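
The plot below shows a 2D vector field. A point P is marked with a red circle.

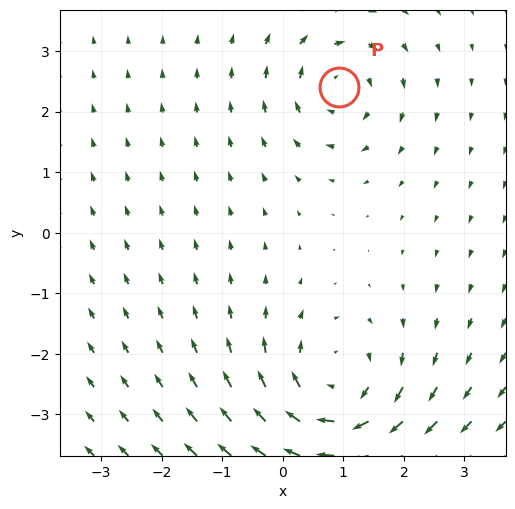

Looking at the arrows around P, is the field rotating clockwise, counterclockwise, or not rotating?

clockwise

Near P at (0.9, 2.4) the arrows circulate clockwise. The curl (z-component) there is about -4; negative curl means clockwise rotation.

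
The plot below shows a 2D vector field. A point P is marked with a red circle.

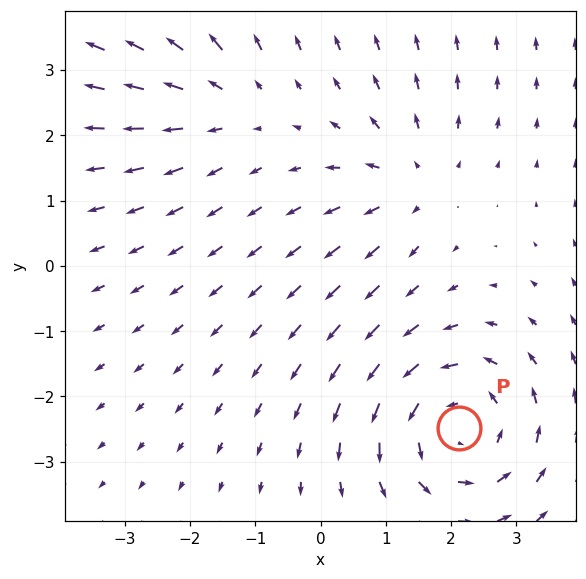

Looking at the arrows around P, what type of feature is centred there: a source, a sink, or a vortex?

vortex

At P (2.1, -2.5) the arrows circulate counterclockwise. Divergence ≈0, curl about +4 — near-zero divergence with nonzero curl is a vortex.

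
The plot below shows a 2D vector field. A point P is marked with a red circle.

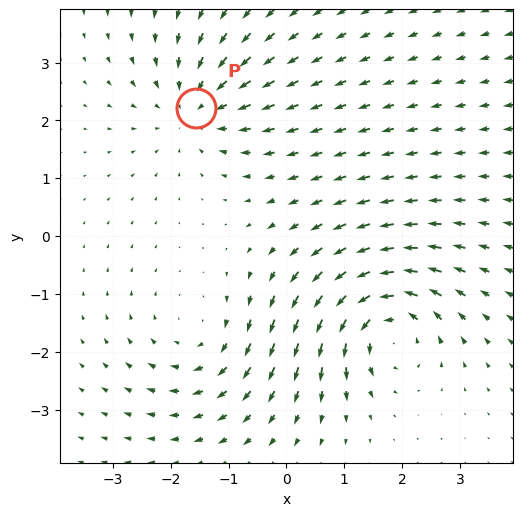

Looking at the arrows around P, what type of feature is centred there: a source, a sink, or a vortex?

sink

At P (-1.6, 2.2) the arrows converge inward. Divergence about -3, curl ≈0 — negative divergence with near-zero curl is a sink.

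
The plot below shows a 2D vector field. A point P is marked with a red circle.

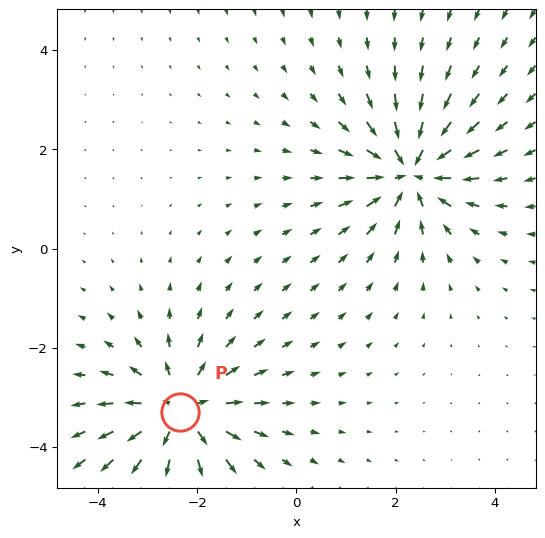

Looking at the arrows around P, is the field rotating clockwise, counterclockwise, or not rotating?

Near P at (-2.3, -3.3) the arrows show no circulation. The curl there is ≈0.

not rotating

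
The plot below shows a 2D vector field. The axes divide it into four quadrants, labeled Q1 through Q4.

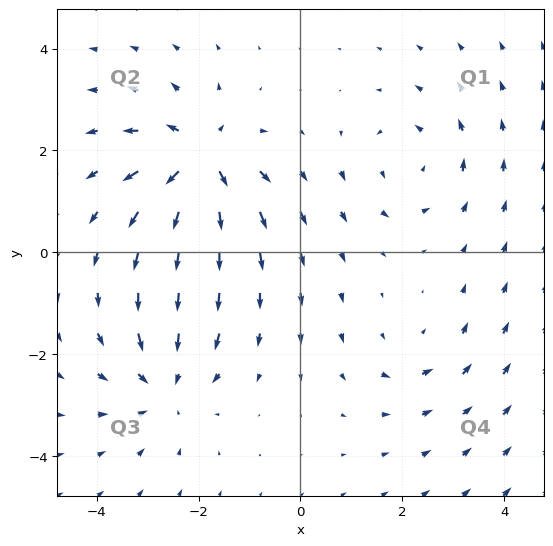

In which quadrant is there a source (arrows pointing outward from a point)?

The source sits at approximately (-2.0, 1.8), which lies in quadrant Q2. The divergence there is about +7, positive as expected for a source.

Q2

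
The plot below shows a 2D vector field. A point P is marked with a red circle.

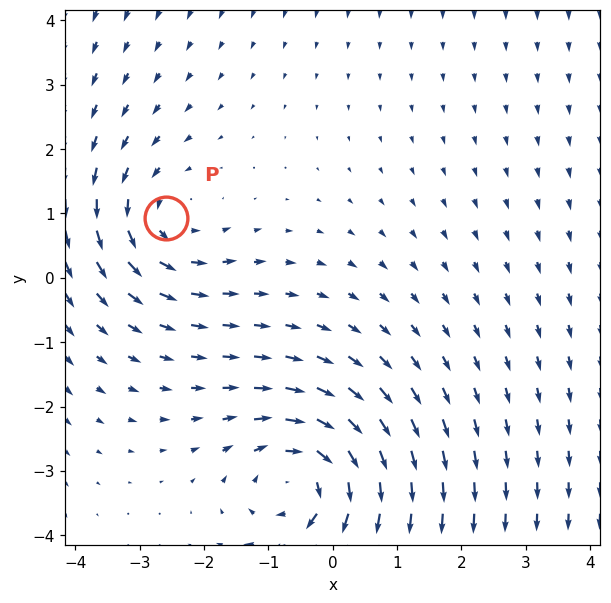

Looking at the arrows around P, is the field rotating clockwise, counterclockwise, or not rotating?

Near P at (-2.6, 0.9) the arrows circulate counterclockwise. The curl (z-component) there is about +3; positive curl means counterclockwise rotation.

counterclockwise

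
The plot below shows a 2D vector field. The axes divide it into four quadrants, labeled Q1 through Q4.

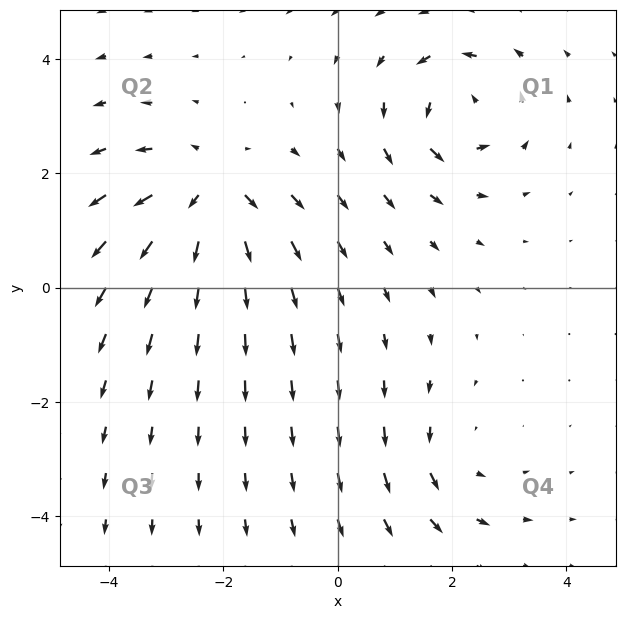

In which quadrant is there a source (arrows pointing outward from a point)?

Q2

The source sits at approximately (-2.2, 1.6), which lies in quadrant Q2. The divergence there is about +5, positive as expected for a source.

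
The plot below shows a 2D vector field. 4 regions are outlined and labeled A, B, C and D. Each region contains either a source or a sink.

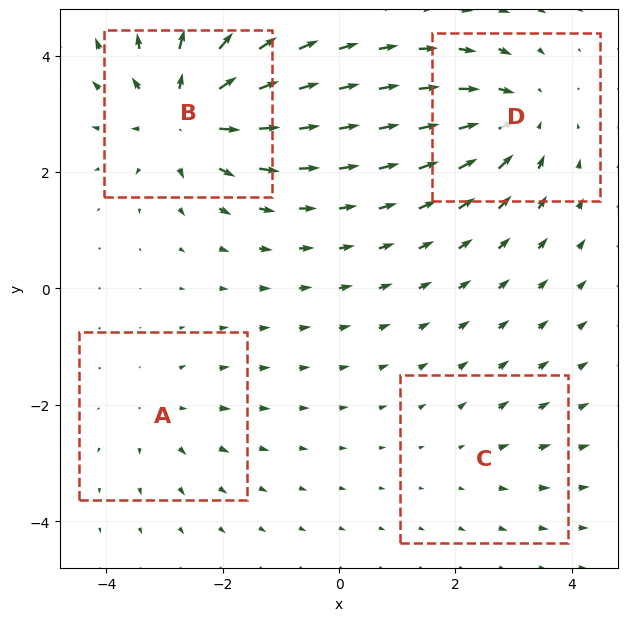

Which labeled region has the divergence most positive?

B

Divergence at each region's feature centre — A: about +3, B: about +7, C: about +2, D: about -5. Region B is most positive.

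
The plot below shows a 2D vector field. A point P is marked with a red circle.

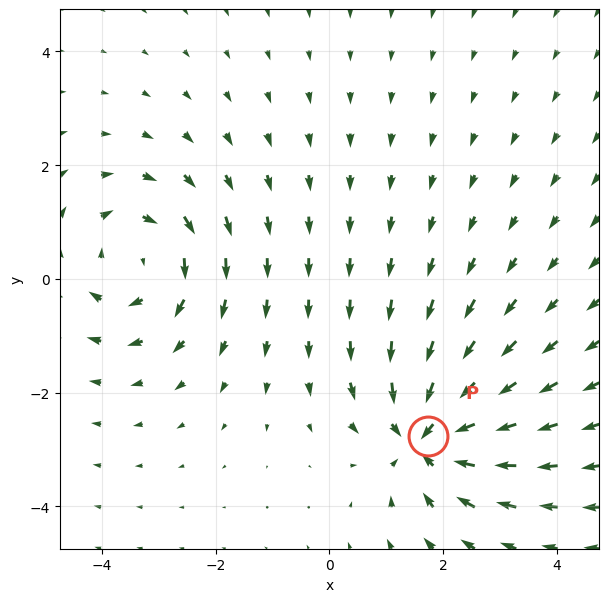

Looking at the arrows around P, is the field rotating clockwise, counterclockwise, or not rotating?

not rotating

Near P at (1.7, -2.8) the arrows show no circulation. The curl there is ≈0.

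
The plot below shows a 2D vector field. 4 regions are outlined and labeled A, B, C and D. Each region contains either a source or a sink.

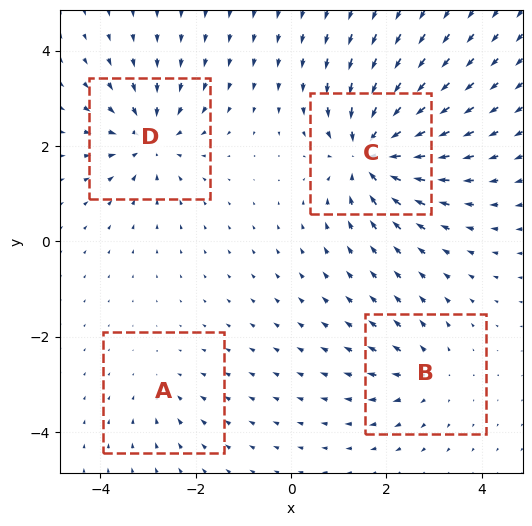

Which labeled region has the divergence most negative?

Divergence at each region's feature centre — A: about -2, B: about +4, C: about -8, D: about -6. Region C is most negative.

C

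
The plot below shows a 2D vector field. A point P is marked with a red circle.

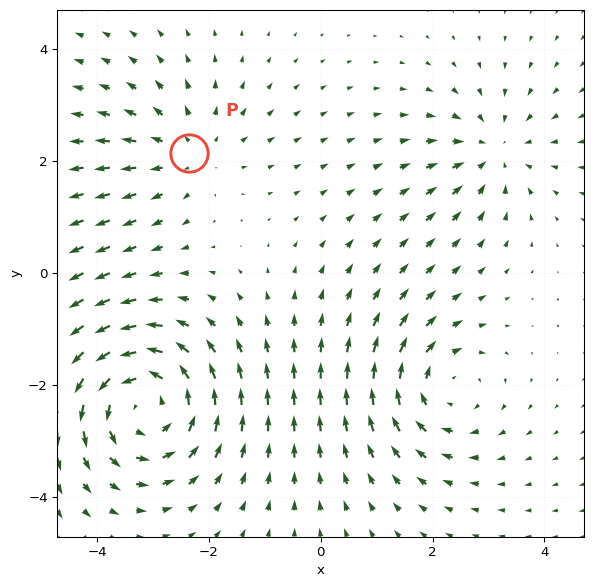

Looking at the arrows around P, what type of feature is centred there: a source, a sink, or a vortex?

At P (-2.4, 2.1) the arrows spread outward. Divergence about +2, curl ≈0 — positive divergence with near-zero curl is a source.

source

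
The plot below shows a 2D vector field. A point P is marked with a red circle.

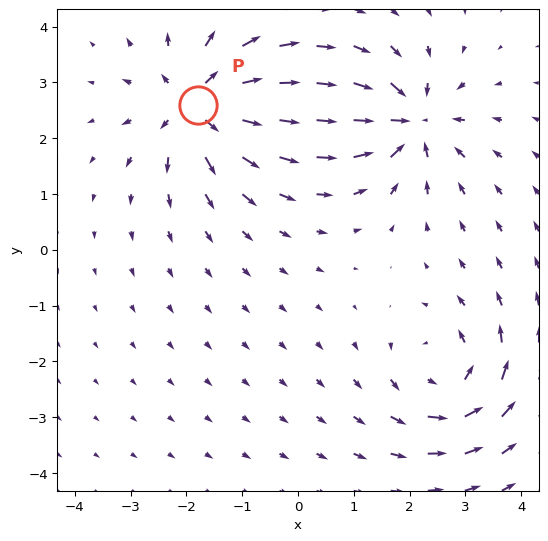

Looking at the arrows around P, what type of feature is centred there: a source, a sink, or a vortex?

source

At P (-1.8, 2.6) the arrows spread outward. Divergence about +7, curl ≈0 — positive divergence with near-zero curl is a source.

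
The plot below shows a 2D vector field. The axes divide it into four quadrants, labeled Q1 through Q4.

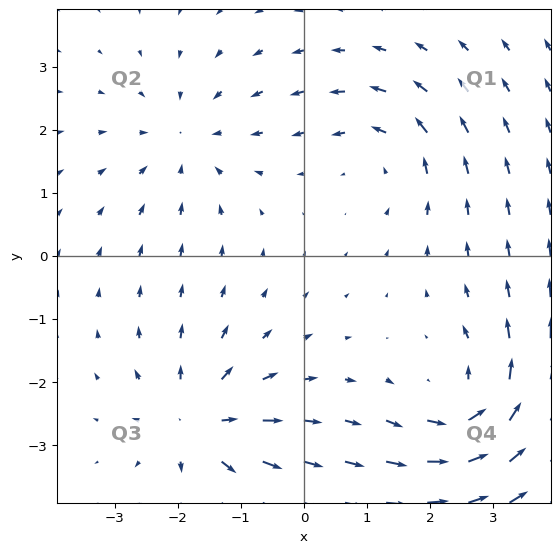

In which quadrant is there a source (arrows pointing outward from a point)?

Q3

The source sits at approximately (-1.7, -2.7), which lies in quadrant Q3. The divergence there is about +5, positive as expected for a source.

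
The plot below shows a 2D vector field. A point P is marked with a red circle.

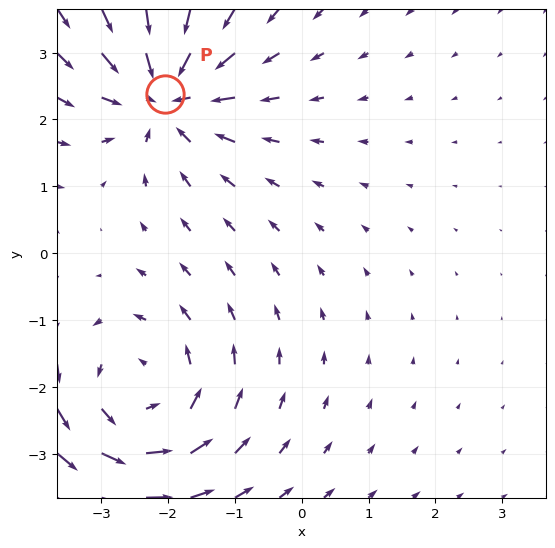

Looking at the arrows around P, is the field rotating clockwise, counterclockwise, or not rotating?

Near P at (-2.0, 2.4) the arrows show no circulation. The curl there is ≈0.

not rotating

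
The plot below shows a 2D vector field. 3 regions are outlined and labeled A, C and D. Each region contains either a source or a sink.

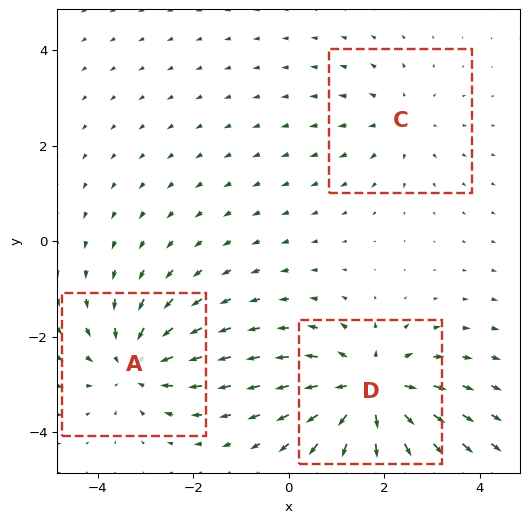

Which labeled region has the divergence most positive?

Divergence at each region's feature centre — A: about -3, C: about +2, D: about +4. Region D is most positive.

D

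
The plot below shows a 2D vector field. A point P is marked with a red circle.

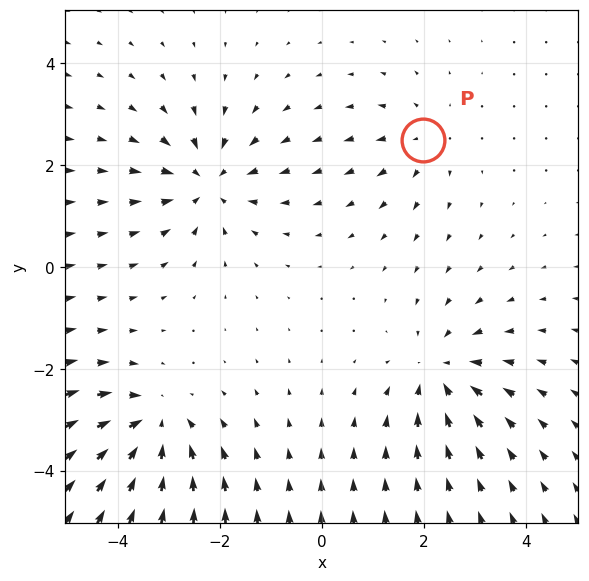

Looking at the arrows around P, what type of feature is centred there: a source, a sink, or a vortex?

At P (2.0, 2.5) the arrows spread outward. Divergence about +3, curl ≈0 — positive divergence with near-zero curl is a source.

source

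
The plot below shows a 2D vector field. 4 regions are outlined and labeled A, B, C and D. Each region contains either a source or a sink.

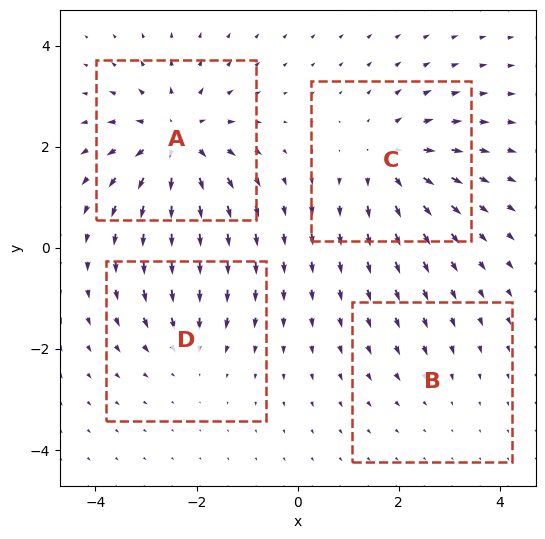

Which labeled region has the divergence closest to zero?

B

Divergence at each region's feature centre — A: about +7, B: about -2, C: about +5, D: about -3. Region B is closest to zero.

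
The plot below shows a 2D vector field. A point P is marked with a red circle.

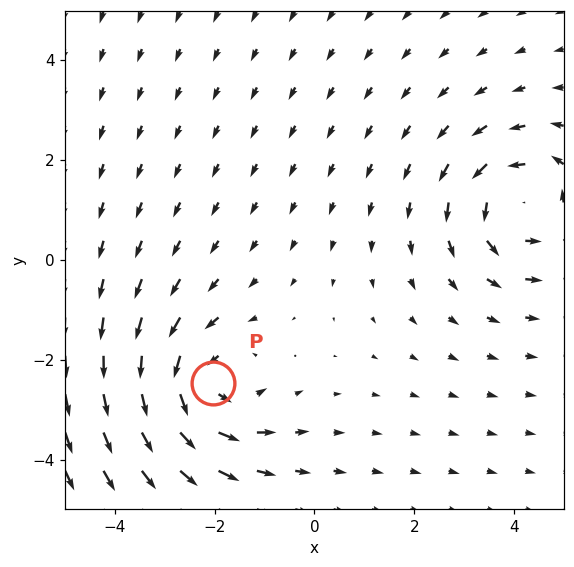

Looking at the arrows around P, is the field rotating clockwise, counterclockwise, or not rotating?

counterclockwise

Near P at (-2.0, -2.5) the arrows circulate counterclockwise. The curl (z-component) there is about +4; positive curl means counterclockwise rotation.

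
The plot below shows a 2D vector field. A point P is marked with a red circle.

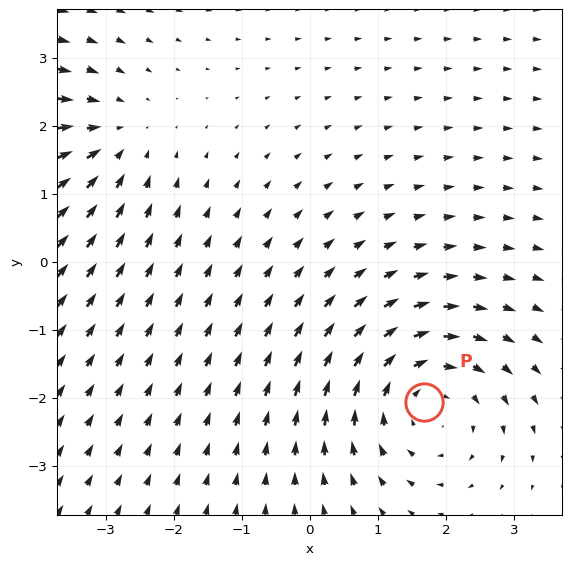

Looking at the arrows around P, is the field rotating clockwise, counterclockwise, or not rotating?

Near P at (1.7, -2.1) the arrows circulate clockwise. The curl (z-component) there is about -4; negative curl means clockwise rotation.

clockwise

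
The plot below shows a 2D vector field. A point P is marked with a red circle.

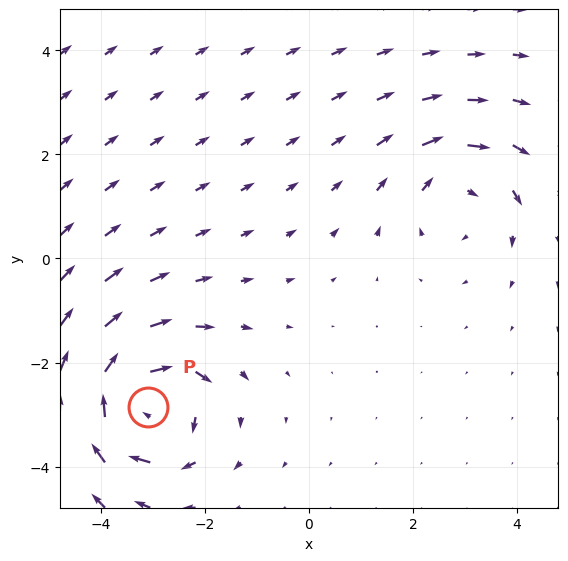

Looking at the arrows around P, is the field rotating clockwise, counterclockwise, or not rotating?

clockwise

Near P at (-3.1, -2.9) the arrows circulate clockwise. The curl (z-component) there is about -6; negative curl means clockwise rotation.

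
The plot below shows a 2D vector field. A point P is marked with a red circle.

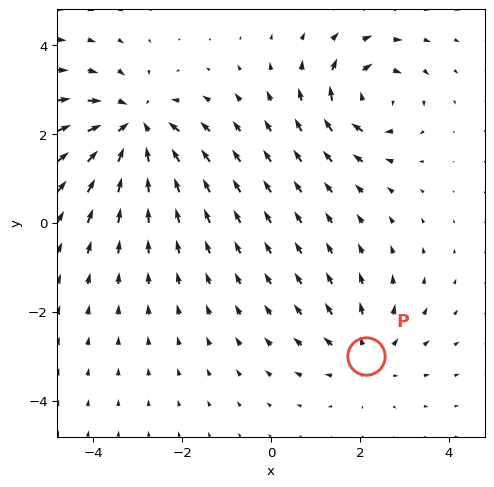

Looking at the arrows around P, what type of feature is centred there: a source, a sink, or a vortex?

At P (2.1, -3.0) the arrows spread outward. Divergence about +3, curl ≈0 — positive divergence with near-zero curl is a source.

source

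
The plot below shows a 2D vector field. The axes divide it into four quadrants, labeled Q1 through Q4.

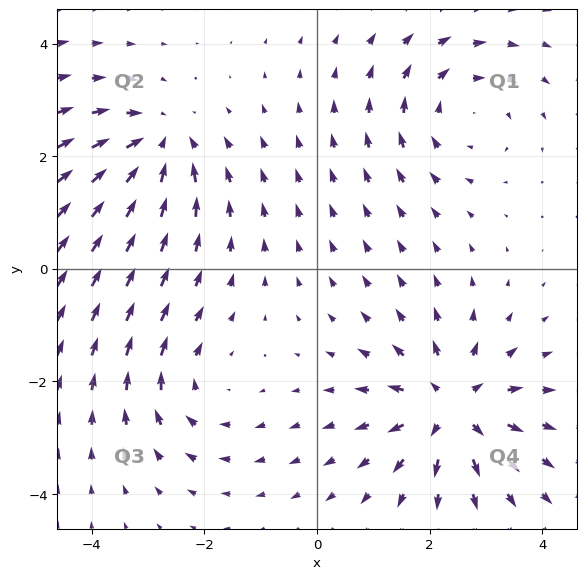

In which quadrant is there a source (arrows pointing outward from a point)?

Q4

The source sits at approximately (2.4, -2.5), which lies in quadrant Q4. The divergence there is about +6, positive as expected for a source.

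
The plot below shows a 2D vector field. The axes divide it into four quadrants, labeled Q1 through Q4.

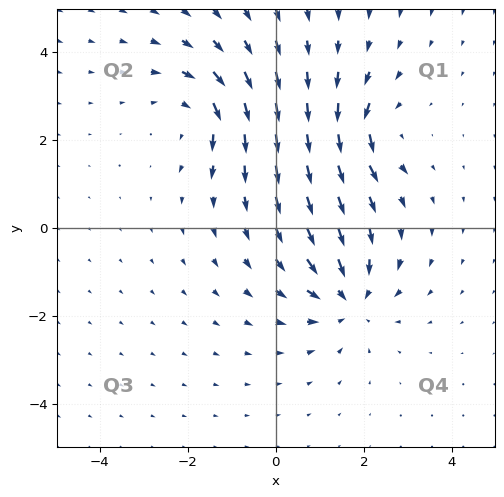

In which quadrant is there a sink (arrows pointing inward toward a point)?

The sink sits at approximately (1.7, -1.6), which lies in quadrant Q4. The divergence there is about -5, negative as expected for a sink.

Q4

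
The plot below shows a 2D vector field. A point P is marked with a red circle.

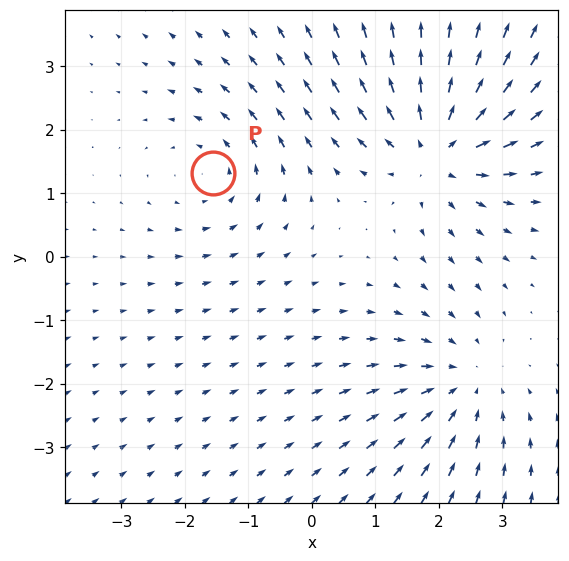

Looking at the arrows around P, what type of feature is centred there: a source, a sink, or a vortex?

vortex

At P (-1.6, 1.3) the arrows circulate counterclockwise. Divergence ≈0, curl about +2 — near-zero divergence with nonzero curl is a vortex.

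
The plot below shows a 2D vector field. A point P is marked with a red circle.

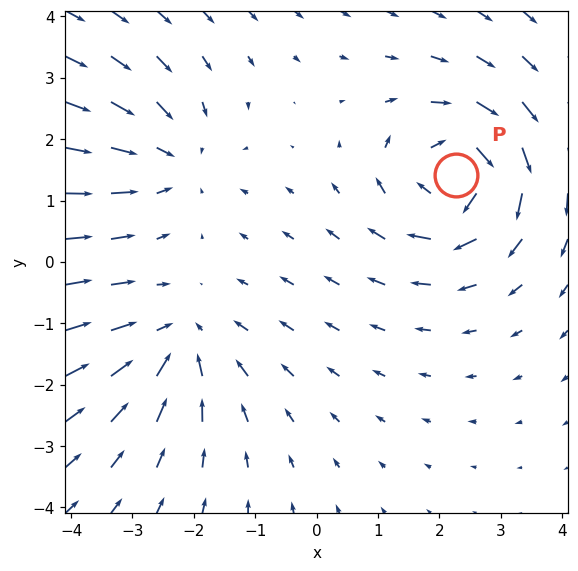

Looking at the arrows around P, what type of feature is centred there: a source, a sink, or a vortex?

At P (2.3, 1.4) the arrows circulate clockwise. Divergence ≈0, curl about -6 — near-zero divergence with nonzero curl is a vortex.

vortex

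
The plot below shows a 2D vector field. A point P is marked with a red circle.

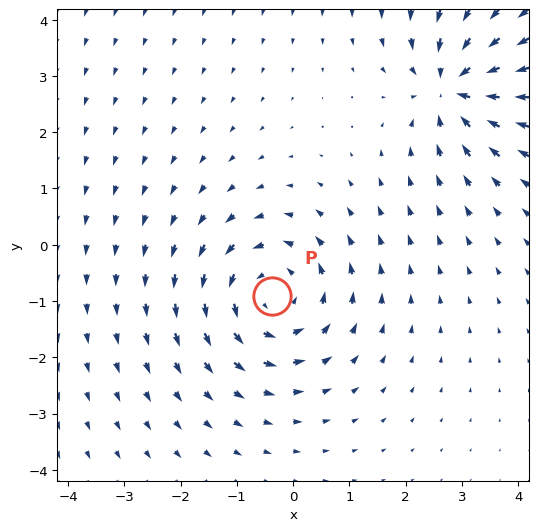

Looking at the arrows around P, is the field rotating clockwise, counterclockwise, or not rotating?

Near P at (-0.4, -0.9) the arrows circulate counterclockwise. The curl (z-component) there is about +4; positive curl means counterclockwise rotation.

counterclockwise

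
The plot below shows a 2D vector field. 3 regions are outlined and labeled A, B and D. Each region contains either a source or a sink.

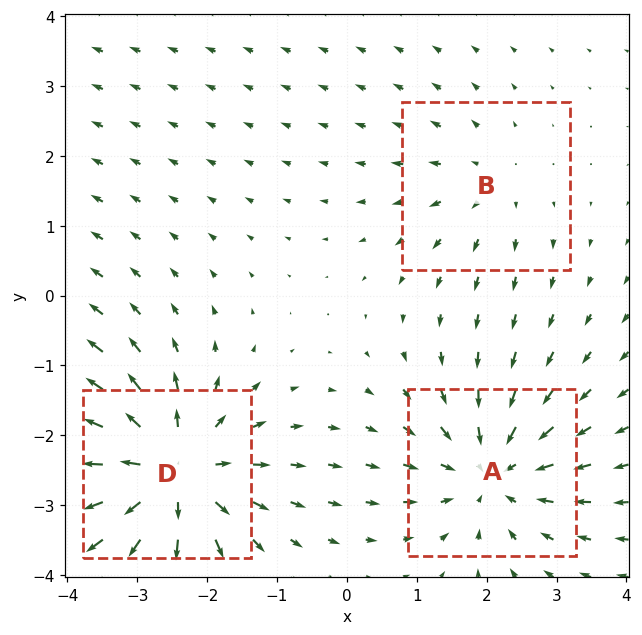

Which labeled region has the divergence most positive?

Divergence at each region's feature centre — A: about -4, B: about +2, D: about +5. Region D is most positive.

D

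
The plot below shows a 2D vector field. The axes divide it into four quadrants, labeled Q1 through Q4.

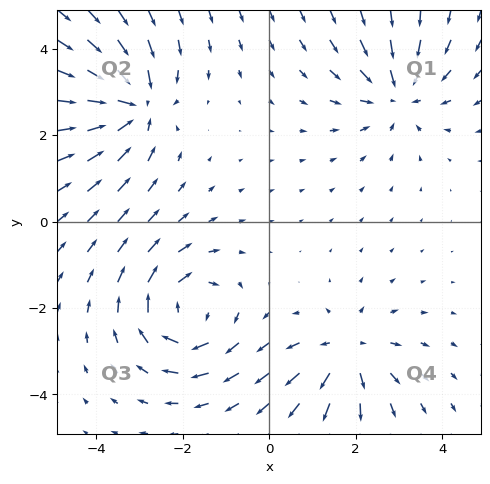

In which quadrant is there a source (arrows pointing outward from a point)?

The source sits at approximately (1.8, -3.0), which lies in quadrant Q4. The divergence there is about +4, positive as expected for a source.

Q4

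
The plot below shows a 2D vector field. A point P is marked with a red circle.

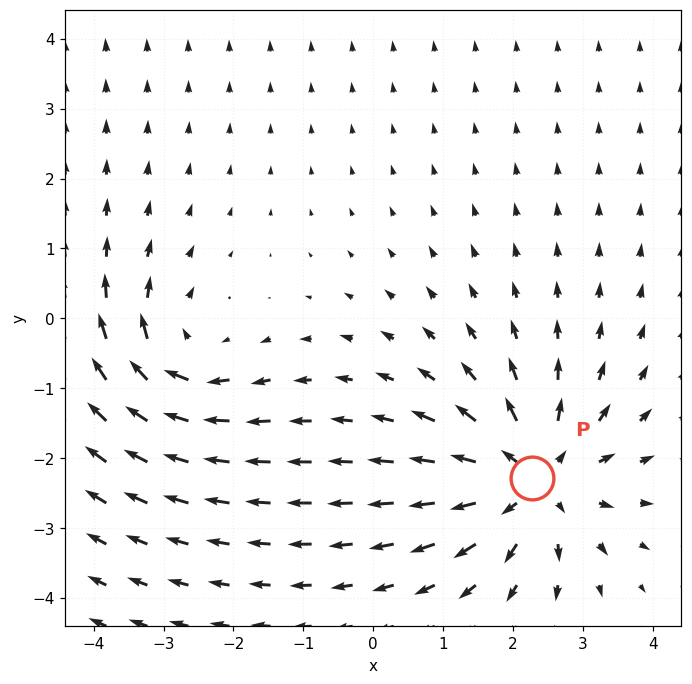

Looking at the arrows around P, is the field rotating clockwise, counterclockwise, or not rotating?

Near P at (2.3, -2.3) the arrows show no circulation. The curl there is ≈0.

not rotating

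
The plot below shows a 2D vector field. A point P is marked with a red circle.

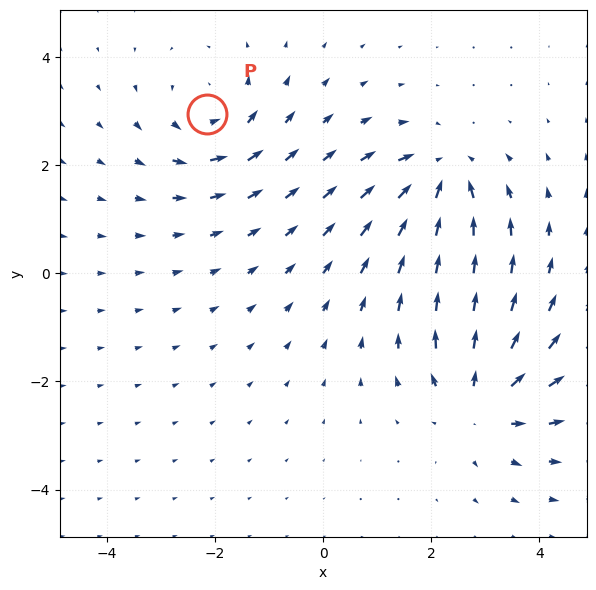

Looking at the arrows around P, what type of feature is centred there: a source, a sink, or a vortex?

At P (-2.2, 2.9) the arrows circulate counterclockwise. Divergence ≈0, curl about +4 — near-zero divergence with nonzero curl is a vortex.

vortex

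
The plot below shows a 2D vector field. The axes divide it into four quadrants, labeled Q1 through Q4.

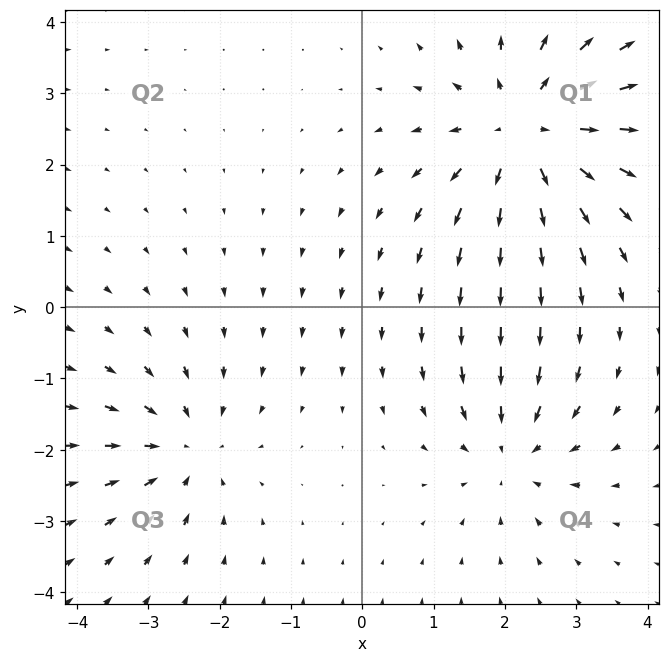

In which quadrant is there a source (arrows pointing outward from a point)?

Q1

The source sits at approximately (2.3, 2.4), which lies in quadrant Q1. The divergence there is about +4, positive as expected for a source.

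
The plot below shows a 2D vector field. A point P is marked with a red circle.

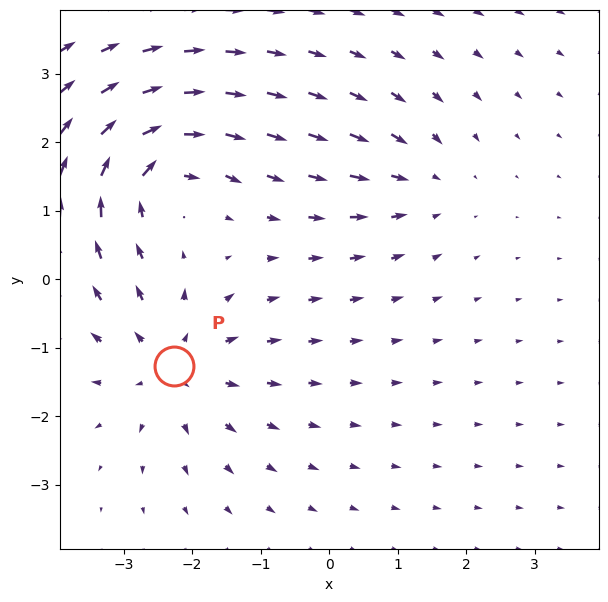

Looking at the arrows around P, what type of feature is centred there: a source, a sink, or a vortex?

source

At P (-2.3, -1.3) the arrows spread outward. Divergence about +4, curl ≈0 — positive divergence with near-zero curl is a source.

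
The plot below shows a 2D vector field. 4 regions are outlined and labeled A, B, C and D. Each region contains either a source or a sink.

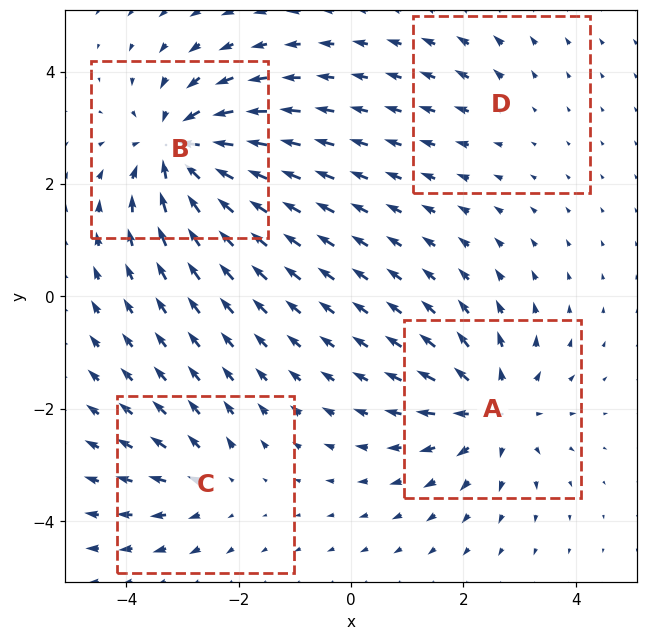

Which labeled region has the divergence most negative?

B

Divergence at each region's feature centre — A: about +5, B: about -7, C: about +3, D: about +2. Region B is most negative.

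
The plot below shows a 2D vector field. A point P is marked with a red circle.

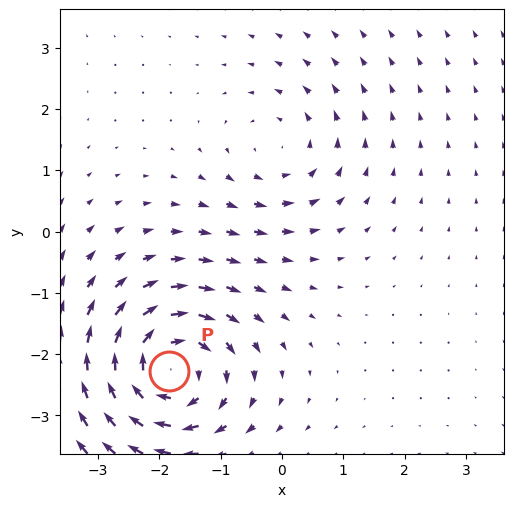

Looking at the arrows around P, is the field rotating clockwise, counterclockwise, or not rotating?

Near P at (-1.8, -2.3) the arrows circulate clockwise. The curl (z-component) there is about -6; negative curl means clockwise rotation.

clockwise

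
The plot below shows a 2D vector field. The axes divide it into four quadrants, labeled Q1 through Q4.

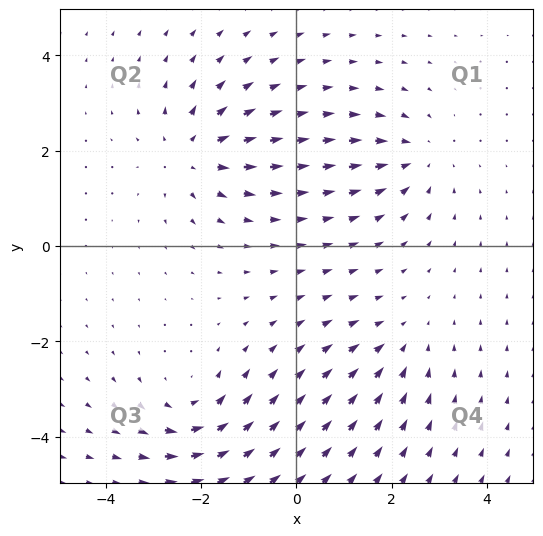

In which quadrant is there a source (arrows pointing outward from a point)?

The source sits at approximately (-2.2, 1.9), which lies in quadrant Q2. The divergence there is about +4, positive as expected for a source.

Q2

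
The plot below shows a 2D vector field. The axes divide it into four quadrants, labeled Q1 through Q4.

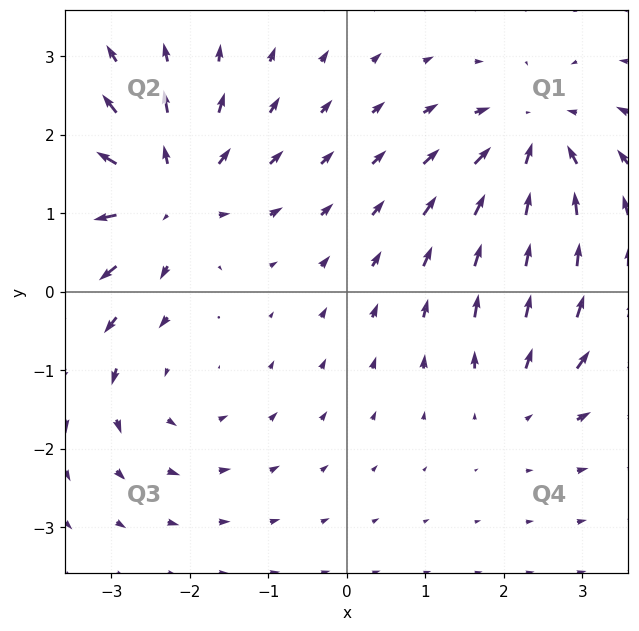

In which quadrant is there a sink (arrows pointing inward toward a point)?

The sink sits at approximately (2.4, 1.9), which lies in quadrant Q1. The divergence there is about -5, negative as expected for a sink.

Q1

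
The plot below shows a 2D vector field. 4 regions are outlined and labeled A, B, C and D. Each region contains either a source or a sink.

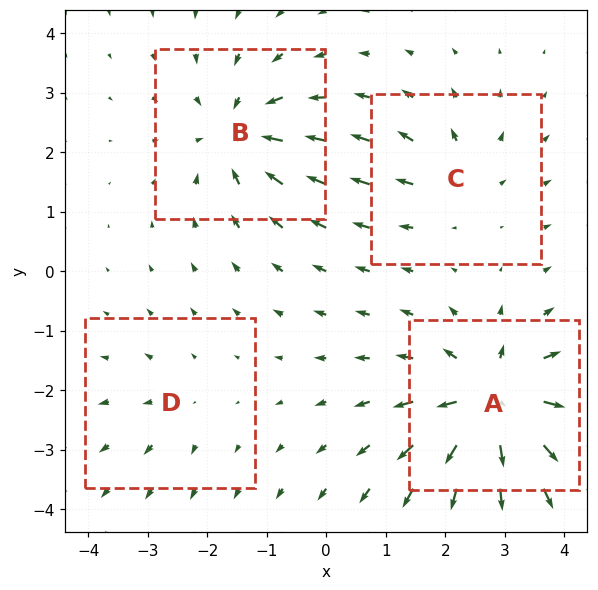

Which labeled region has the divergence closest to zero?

D

Divergence at each region's feature centre — A: about +8, B: about -5, C: about +3, D: about +2. Region D is closest to zero.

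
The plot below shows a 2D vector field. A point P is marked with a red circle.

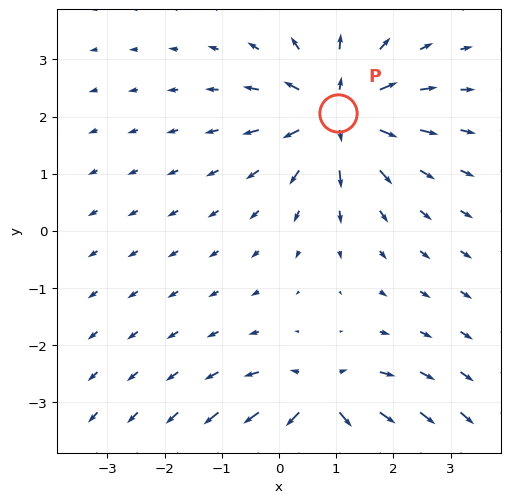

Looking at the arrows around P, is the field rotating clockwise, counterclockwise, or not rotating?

Near P at (1.0, 2.1) the arrows show no circulation. The curl there is ≈0.

not rotating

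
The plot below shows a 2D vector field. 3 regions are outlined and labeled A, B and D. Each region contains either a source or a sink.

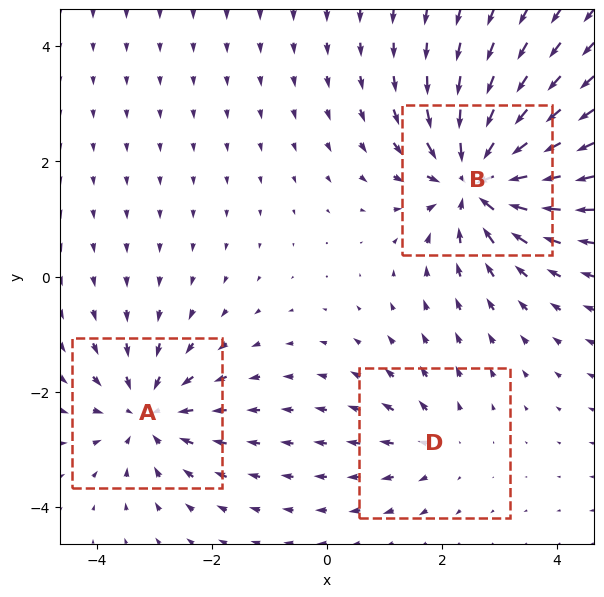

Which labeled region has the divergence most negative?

B

Divergence at each region's feature centre — A: about -4, B: about -5, D: about +2. Region B is most negative.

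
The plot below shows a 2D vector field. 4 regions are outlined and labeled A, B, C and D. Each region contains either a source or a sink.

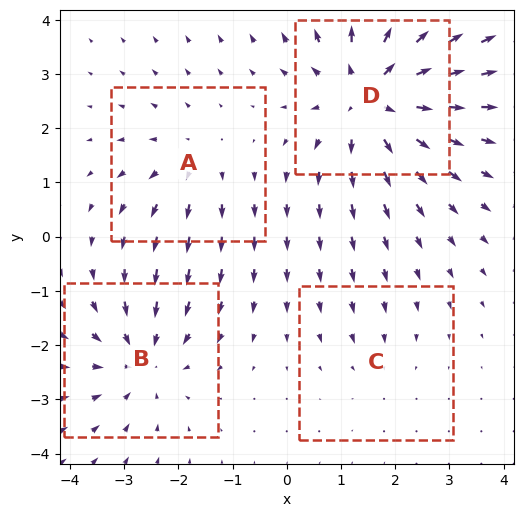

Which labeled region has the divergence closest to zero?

C

Divergence at each region's feature centre — A: about +3, B: about -4, C: about -2, D: about +7. Region C is closest to zero.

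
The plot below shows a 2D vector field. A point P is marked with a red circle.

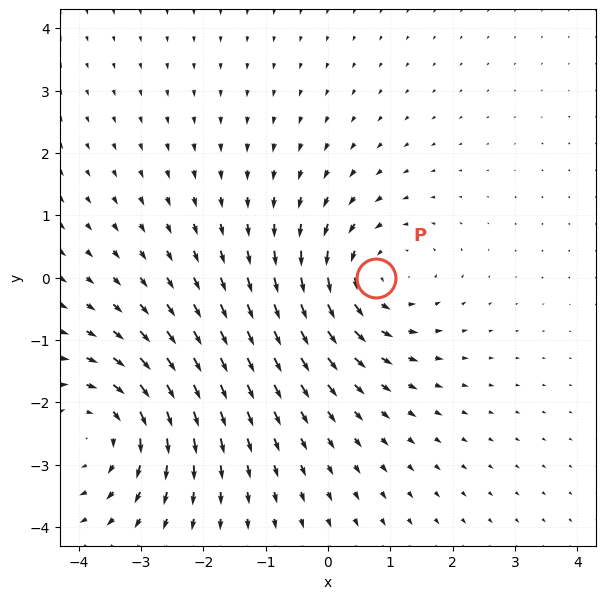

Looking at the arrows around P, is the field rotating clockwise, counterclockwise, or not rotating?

counterclockwise

Near P at (0.8, -0.0) the arrows circulate counterclockwise. The curl (z-component) there is about +4; positive curl means counterclockwise rotation.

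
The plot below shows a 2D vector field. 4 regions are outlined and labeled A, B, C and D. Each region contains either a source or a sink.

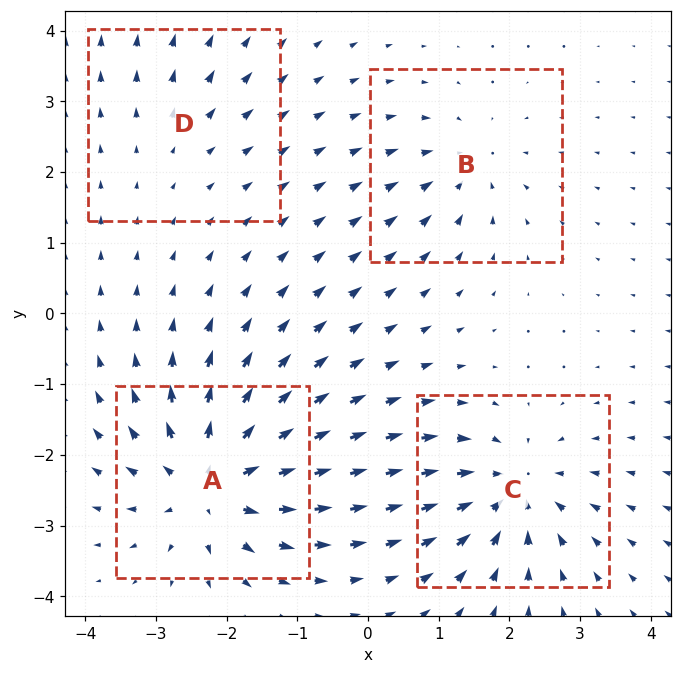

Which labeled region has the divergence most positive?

Divergence at each region's feature centre — A: about +7, B: about -4, C: about -6, D: about +2. Region A is most positive.

A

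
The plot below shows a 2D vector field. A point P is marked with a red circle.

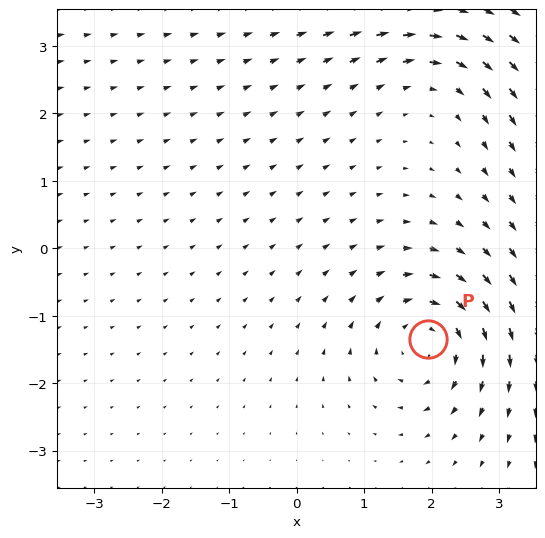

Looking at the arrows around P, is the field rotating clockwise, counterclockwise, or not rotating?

clockwise

Near P at (1.9, -1.4) the arrows circulate clockwise. The curl (z-component) there is about -4; negative curl means clockwise rotation.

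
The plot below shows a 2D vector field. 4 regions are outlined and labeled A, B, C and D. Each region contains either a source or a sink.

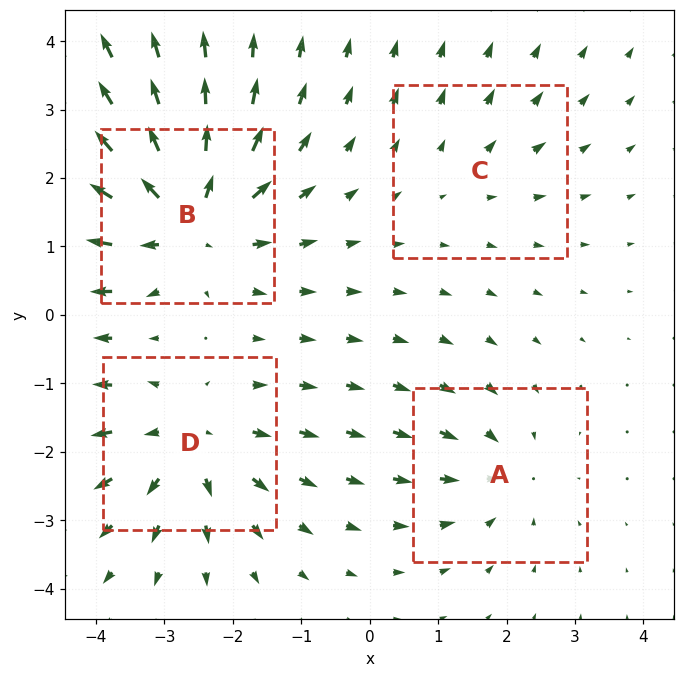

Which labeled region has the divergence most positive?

B

Divergence at each region's feature centre — A: about -3, B: about +7, C: about +2, D: about +5. Region B is most positive.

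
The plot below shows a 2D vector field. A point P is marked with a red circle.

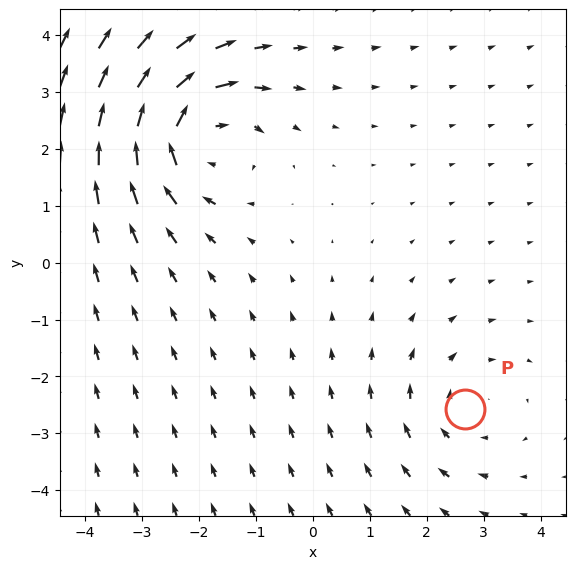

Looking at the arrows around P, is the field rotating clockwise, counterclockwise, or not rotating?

clockwise

Near P at (2.7, -2.6) the arrows circulate clockwise. The curl (z-component) there is about -2; negative curl means clockwise rotation.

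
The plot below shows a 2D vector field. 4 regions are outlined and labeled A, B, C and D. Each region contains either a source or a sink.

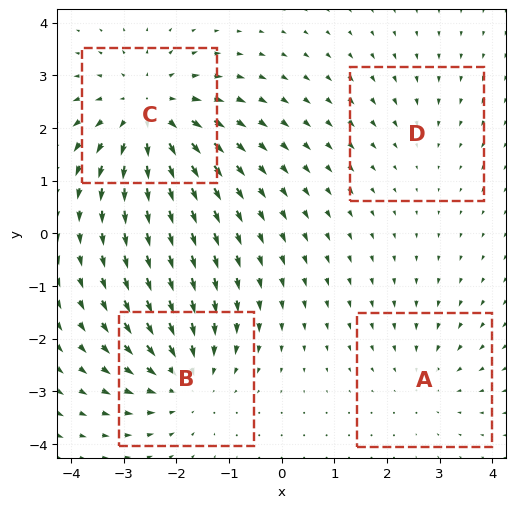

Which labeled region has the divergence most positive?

C

Divergence at each region's feature centre — A: about -3, B: about -4, C: about +6, D: about -2. Region C is most positive.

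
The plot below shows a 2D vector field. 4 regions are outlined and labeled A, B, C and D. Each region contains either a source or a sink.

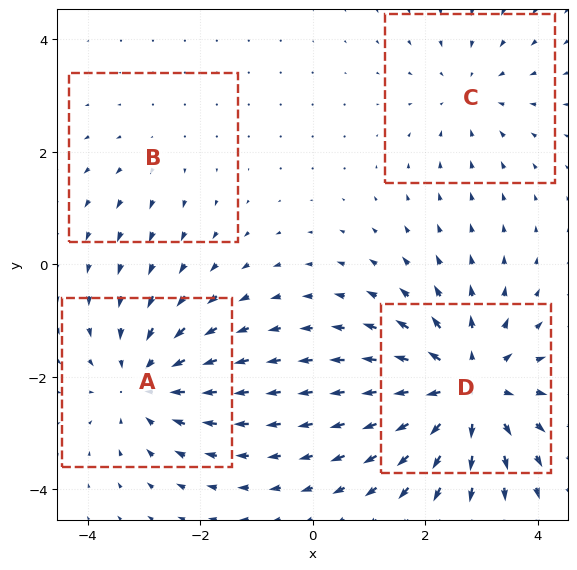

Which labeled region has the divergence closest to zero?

Divergence at each region's feature centre — A: about -4, B: about +2, C: about -3, D: about +6. Region B is closest to zero.

B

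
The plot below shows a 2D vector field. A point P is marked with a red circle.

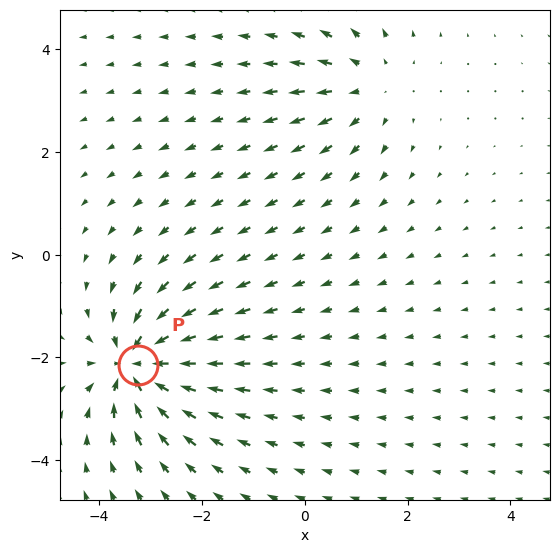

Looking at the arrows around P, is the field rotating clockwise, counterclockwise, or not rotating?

not rotating

Near P at (-3.3, -2.1) the arrows show no circulation. The curl there is ≈0.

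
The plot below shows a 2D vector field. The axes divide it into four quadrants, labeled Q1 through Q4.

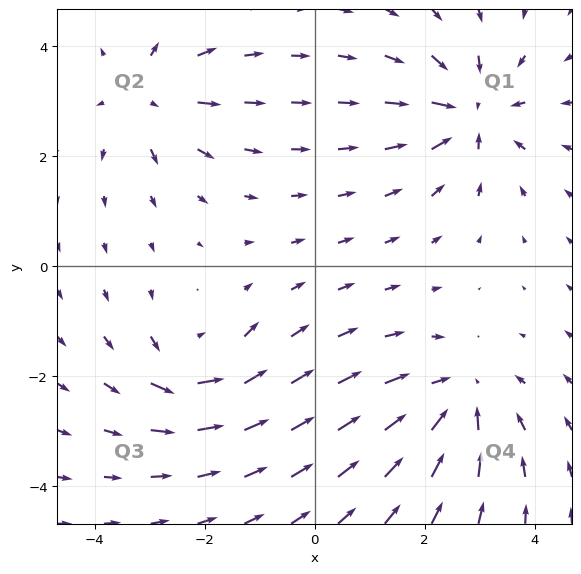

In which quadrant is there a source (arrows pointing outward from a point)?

Q2

The source sits at approximately (-3.0, 3.1), which lies in quadrant Q2. The divergence there is about +4, positive as expected for a source.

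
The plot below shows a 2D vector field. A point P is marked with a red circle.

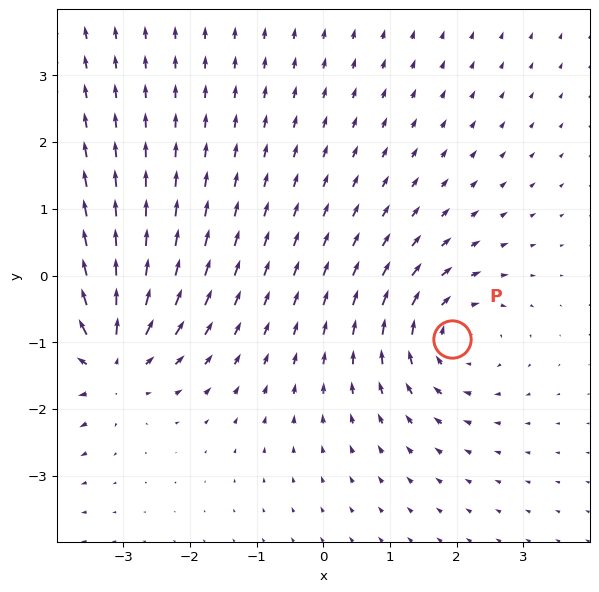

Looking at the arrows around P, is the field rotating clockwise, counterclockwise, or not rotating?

Near P at (1.9, -0.9) the arrows circulate clockwise. The curl (z-component) there is about -4; negative curl means clockwise rotation.

clockwise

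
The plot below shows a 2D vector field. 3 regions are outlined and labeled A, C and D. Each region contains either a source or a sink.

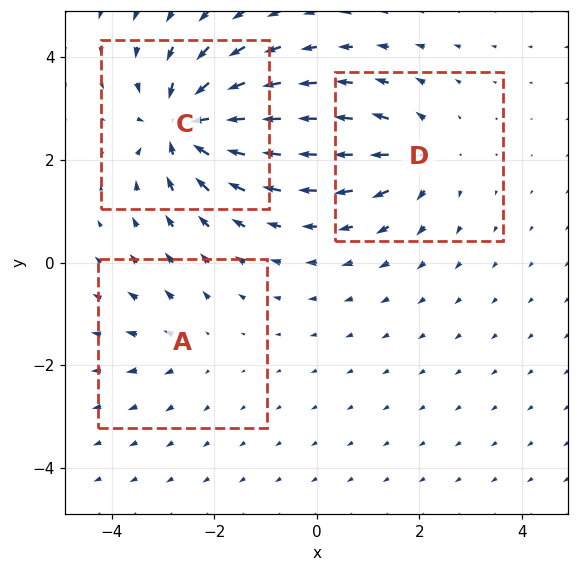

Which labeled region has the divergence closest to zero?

A

Divergence at each region's feature centre — A: about +2, C: about -6, D: about +4. Region A is closest to zero.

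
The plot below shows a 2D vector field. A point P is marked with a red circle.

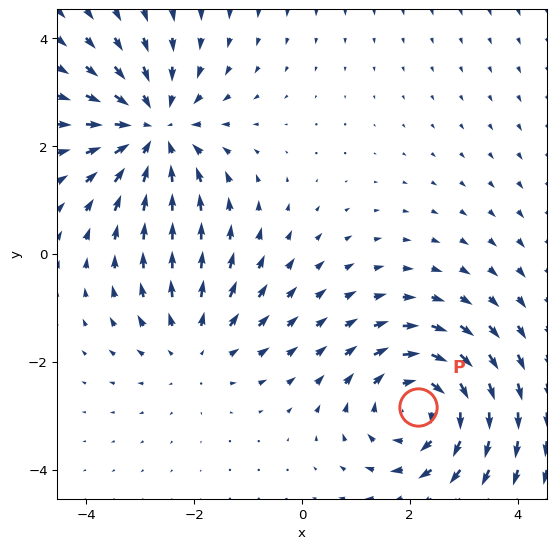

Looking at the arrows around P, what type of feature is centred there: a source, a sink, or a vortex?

vortex

At P (2.2, -2.8) the arrows circulate clockwise. Divergence ≈0, curl about -4 — near-zero divergence with nonzero curl is a vortex.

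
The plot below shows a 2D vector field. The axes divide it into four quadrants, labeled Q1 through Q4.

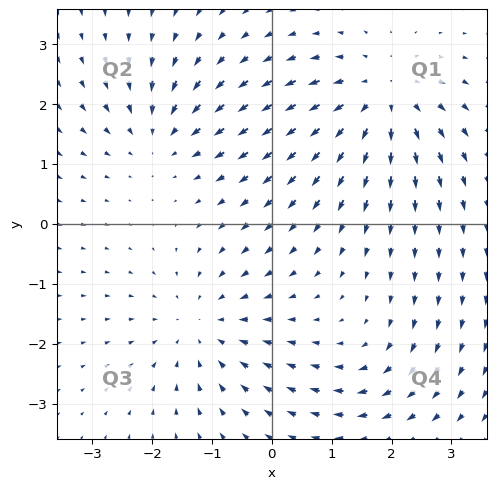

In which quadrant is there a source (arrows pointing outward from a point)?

The source sits at approximately (1.8, 2.1), which lies in quadrant Q1. The divergence there is about +5, positive as expected for a source.

Q1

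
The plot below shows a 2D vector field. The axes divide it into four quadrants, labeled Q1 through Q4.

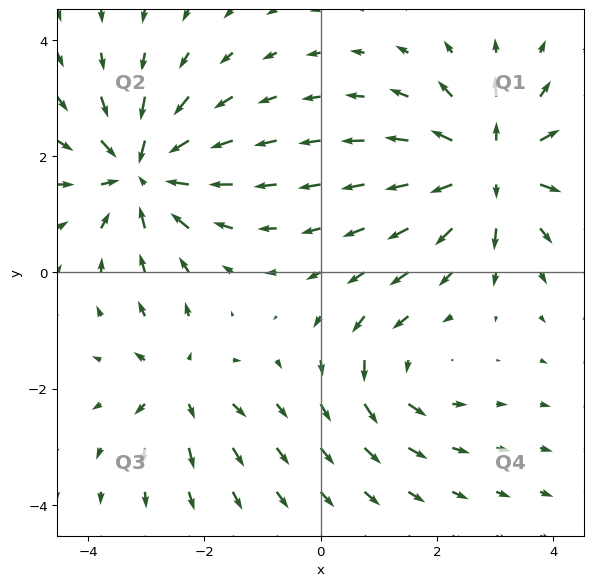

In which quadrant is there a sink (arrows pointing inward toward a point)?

Q2

The sink sits at approximately (-3.1, 1.7), which lies in quadrant Q2. The divergence there is about -6, negative as expected for a sink.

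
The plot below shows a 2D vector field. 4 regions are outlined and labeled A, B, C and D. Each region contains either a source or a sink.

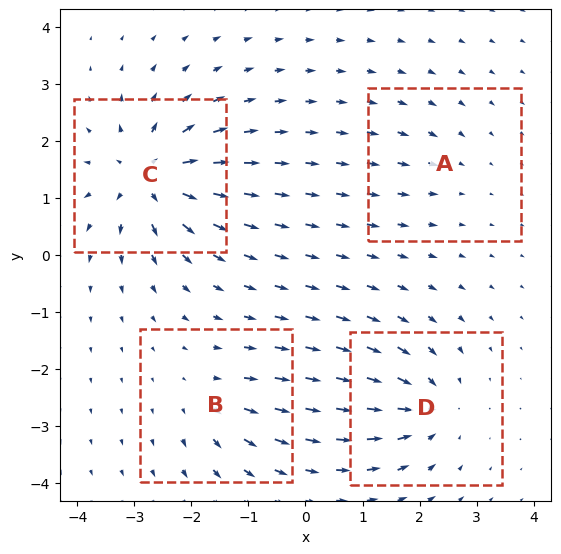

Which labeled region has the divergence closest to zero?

Divergence at each region's feature centre — A: about -3, B: about +4, C: about +9, D: about -7. Region A is closest to zero.

A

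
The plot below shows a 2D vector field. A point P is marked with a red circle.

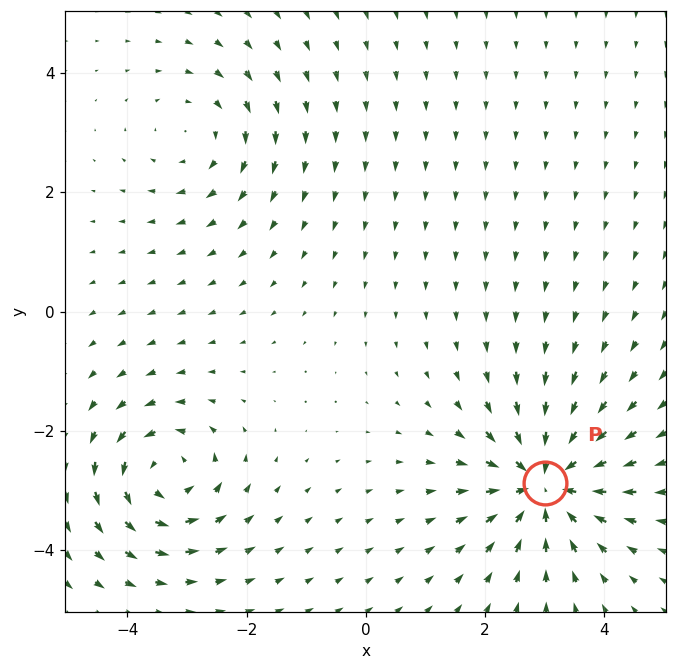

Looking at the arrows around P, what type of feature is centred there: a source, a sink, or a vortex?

At P (3.0, -2.9) the arrows converge inward. Divergence about -6, curl ≈0 — negative divergence with near-zero curl is a sink.

sink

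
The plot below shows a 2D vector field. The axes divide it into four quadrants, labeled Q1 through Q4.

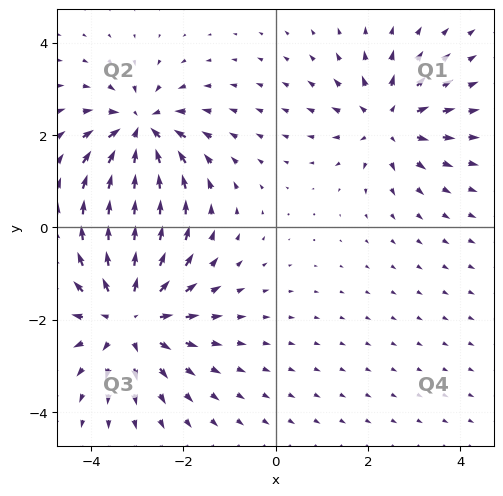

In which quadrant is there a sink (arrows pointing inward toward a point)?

The sink sits at approximately (-2.9, 2.1), which lies in quadrant Q2. The divergence there is about -5, negative as expected for a sink.

Q2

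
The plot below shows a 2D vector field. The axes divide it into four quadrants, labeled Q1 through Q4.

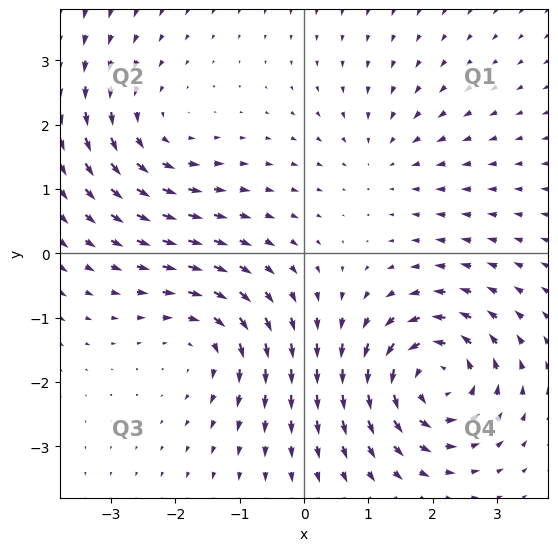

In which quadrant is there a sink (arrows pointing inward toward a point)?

Q1

The sink sits at approximately (1.2, 1.5), which lies in quadrant Q1. The divergence there is about -2, negative as expected for a sink.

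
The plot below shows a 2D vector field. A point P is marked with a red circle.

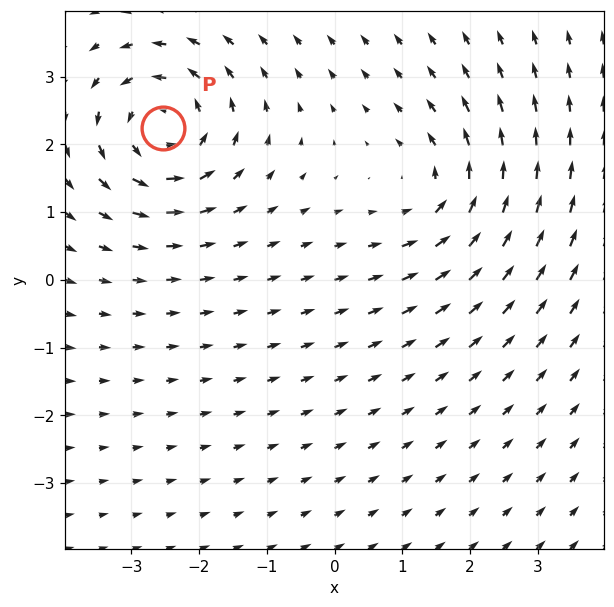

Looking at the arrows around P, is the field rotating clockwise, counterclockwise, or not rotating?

Near P at (-2.5, 2.2) the arrows circulate counterclockwise. The curl (z-component) there is about +5; positive curl means counterclockwise rotation.

counterclockwise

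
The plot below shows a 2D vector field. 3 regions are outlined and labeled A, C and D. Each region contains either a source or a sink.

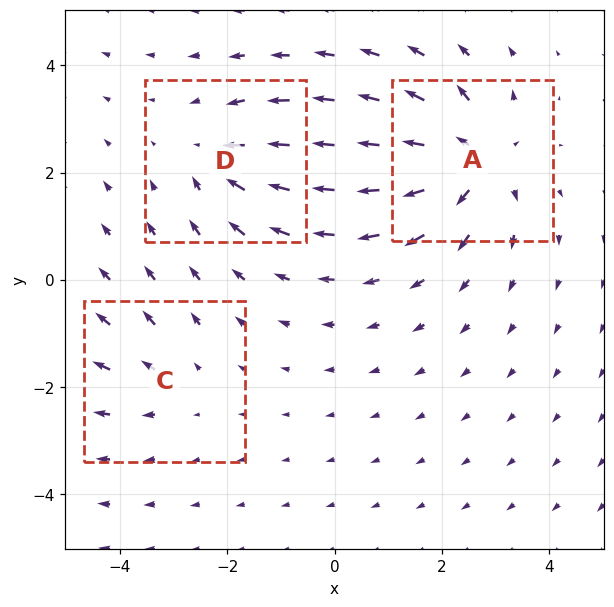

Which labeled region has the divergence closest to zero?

C

Divergence at each region's feature centre — A: about +5, C: about +2, D: about -3. Region C is closest to zero.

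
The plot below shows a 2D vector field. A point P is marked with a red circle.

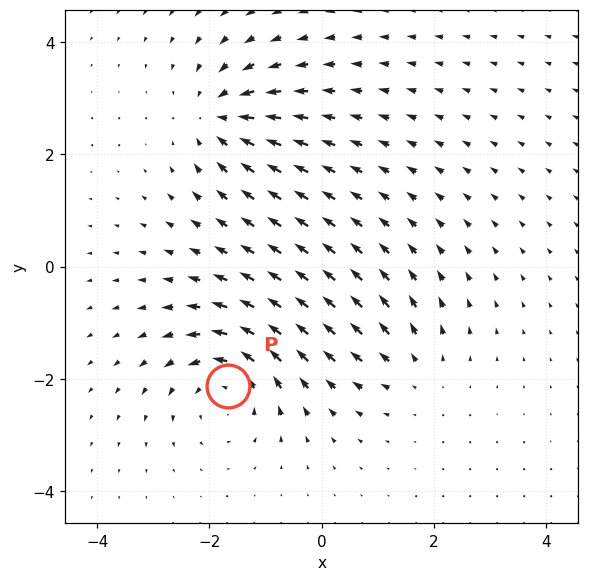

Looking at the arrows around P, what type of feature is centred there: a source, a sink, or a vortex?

At P (-1.7, -2.1) the arrows circulate counterclockwise. Divergence ≈0, curl about +6 — near-zero divergence with nonzero curl is a vortex.

vortex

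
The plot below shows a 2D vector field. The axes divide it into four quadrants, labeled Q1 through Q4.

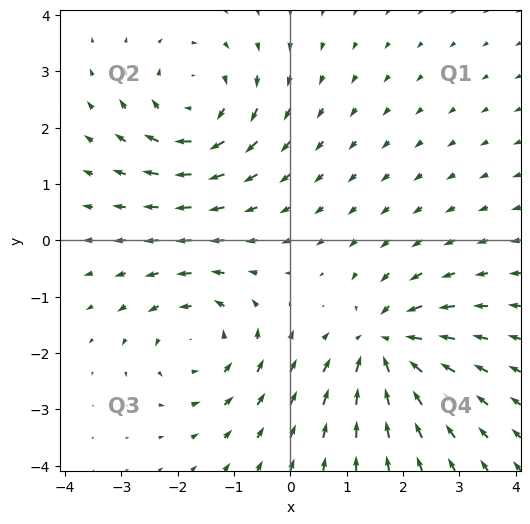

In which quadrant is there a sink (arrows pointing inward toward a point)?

Q4

The sink sits at approximately (1.7, -1.9), which lies in quadrant Q4. The divergence there is about -6, negative as expected for a sink.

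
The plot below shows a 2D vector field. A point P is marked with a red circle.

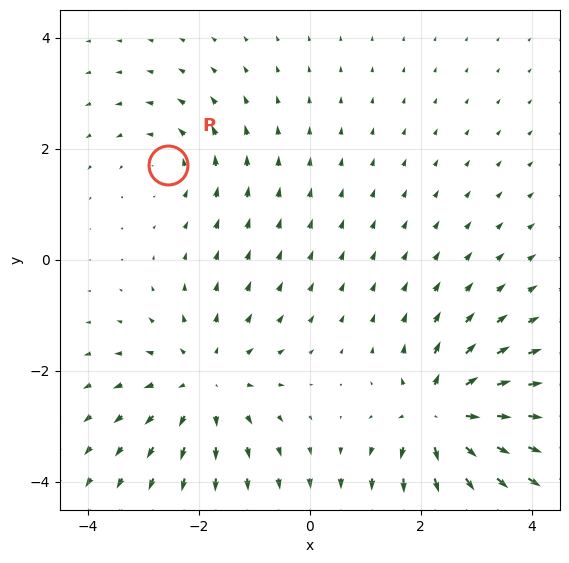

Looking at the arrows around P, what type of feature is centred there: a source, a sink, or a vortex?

At P (-2.6, 1.7) the arrows circulate counterclockwise. Divergence ≈0, curl about +3 — near-zero divergence with nonzero curl is a vortex.

vortex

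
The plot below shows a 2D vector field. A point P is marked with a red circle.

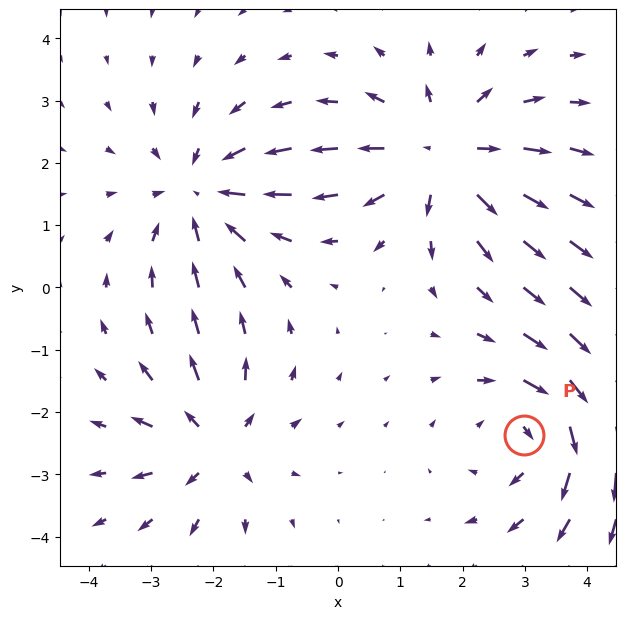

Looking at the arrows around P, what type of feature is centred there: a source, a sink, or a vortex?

At P (3.0, -2.4) the arrows circulate clockwise. Divergence ≈0, curl about -3 — near-zero divergence with nonzero curl is a vortex.

vortex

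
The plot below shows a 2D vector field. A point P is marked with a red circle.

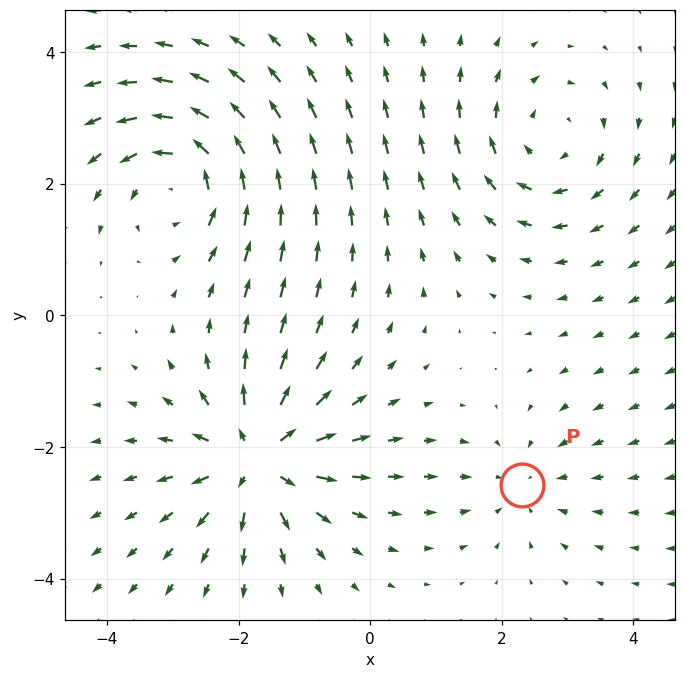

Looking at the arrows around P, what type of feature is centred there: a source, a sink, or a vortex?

At P (2.3, -2.6) the arrows converge inward. Divergence about -3, curl ≈0 — negative divergence with near-zero curl is a sink.

sink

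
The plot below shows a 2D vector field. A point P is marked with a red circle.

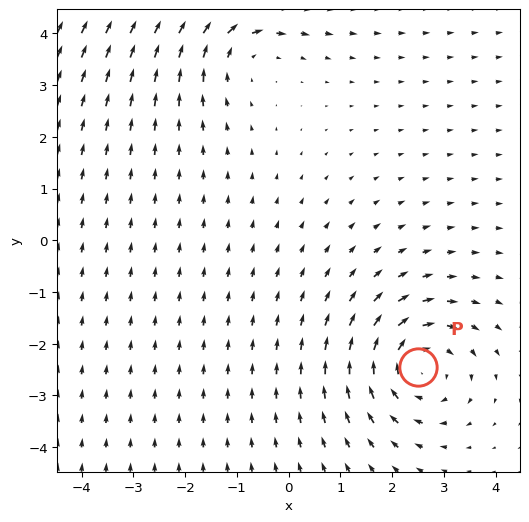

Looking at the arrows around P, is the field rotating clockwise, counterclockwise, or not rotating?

Near P at (2.5, -2.4) the arrows circulate clockwise. The curl (z-component) there is about -5; negative curl means clockwise rotation.

clockwise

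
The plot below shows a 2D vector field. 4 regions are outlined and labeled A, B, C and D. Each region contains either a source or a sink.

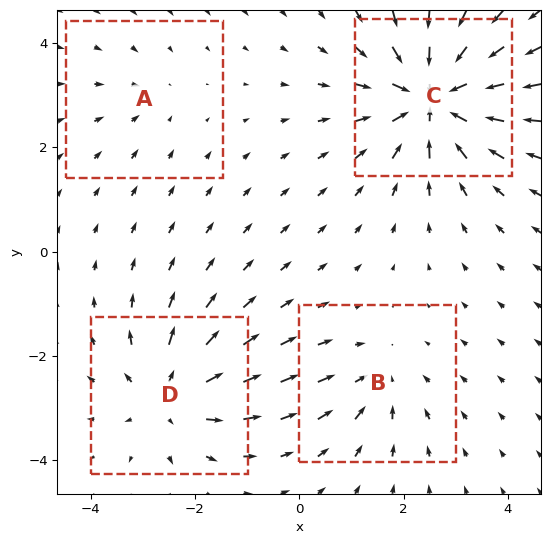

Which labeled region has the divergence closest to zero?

Divergence at each region's feature centre — A: about -2, B: about -3, C: about -7, D: about +5. Region A is closest to zero.

A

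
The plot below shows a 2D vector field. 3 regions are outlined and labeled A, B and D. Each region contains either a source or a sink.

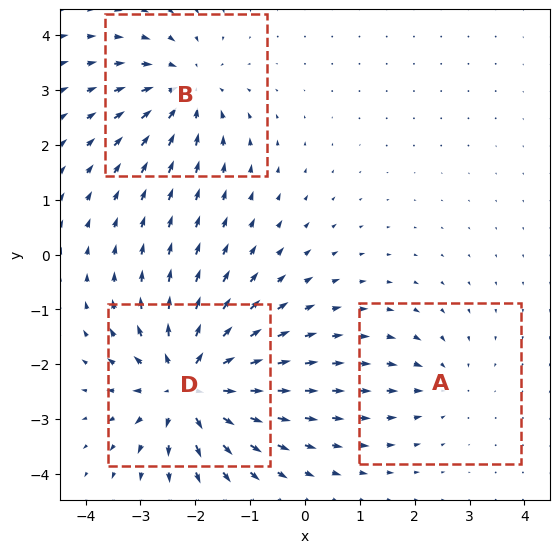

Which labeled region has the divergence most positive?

Divergence at each region's feature centre — A: about -2, B: about -4, D: about +6. Region D is most positive.

D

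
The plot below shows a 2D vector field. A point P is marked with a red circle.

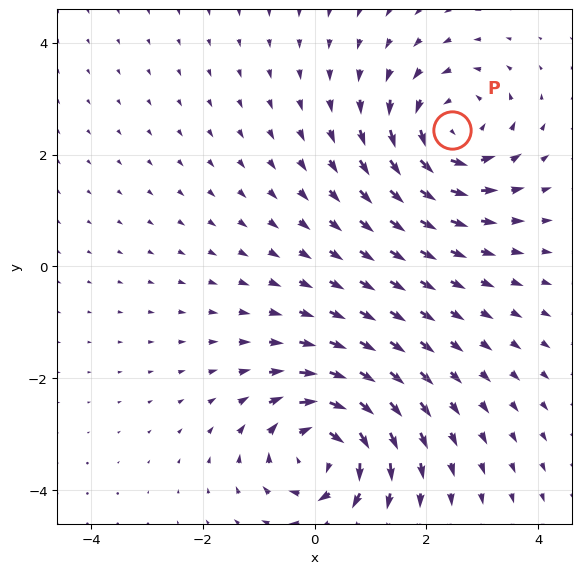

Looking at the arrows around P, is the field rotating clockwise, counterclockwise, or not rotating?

counterclockwise

Near P at (2.5, 2.4) the arrows circulate counterclockwise. The curl (z-component) there is about +5; positive curl means counterclockwise rotation.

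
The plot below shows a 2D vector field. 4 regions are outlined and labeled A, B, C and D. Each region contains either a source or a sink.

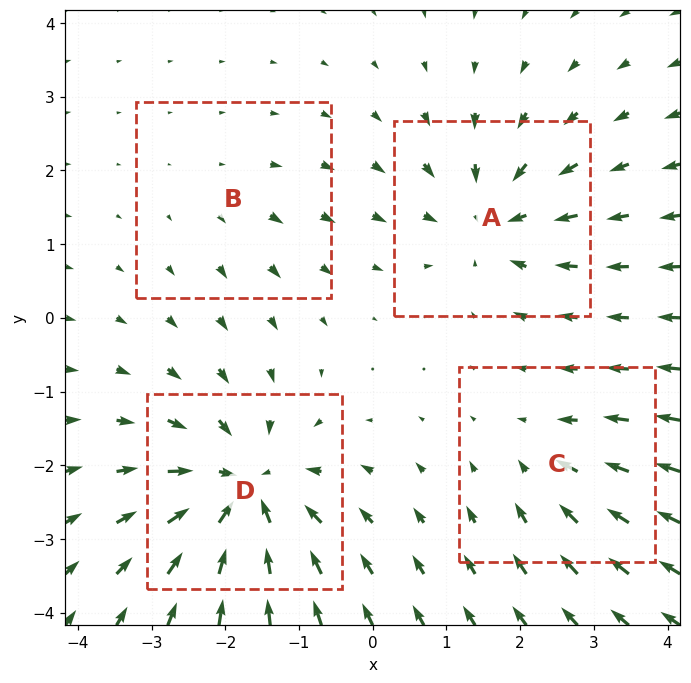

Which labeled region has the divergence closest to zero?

Divergence at each region's feature centre — A: about -6, B: about +2, C: about -4, D: about -8. Region B is closest to zero.

B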